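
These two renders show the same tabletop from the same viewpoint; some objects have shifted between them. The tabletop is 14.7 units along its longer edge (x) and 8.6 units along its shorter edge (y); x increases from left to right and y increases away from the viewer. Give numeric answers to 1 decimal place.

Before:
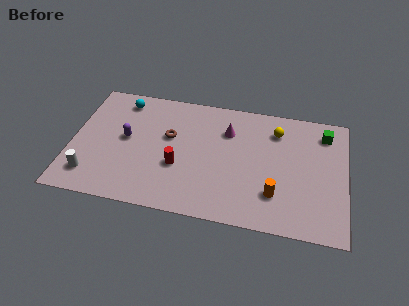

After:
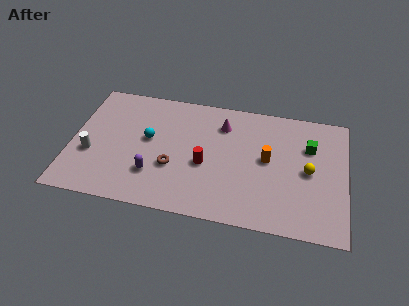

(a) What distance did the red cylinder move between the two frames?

1.5

The red cylinder was near (5.8, 3.2) before and (7.2, 3.6) after, so it travelled √(1.4² + 0.4²) ≈ 1.5 units.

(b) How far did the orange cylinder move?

2.4

The orange cylinder was near (11.0, 2.3) before and (10.5, 4.6) after, so it travelled √(0.5² + 2.3²) ≈ 2.4 units.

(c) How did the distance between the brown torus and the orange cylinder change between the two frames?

-1.3

Before: roughly 6.5 units apart; after: 5.2. That's 1.3 units closer together.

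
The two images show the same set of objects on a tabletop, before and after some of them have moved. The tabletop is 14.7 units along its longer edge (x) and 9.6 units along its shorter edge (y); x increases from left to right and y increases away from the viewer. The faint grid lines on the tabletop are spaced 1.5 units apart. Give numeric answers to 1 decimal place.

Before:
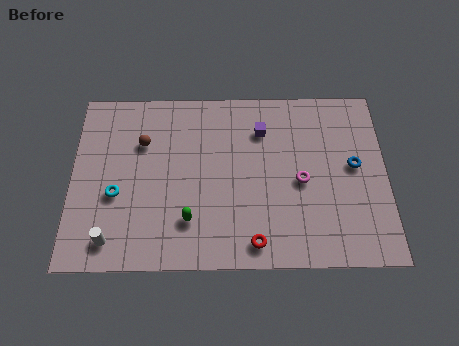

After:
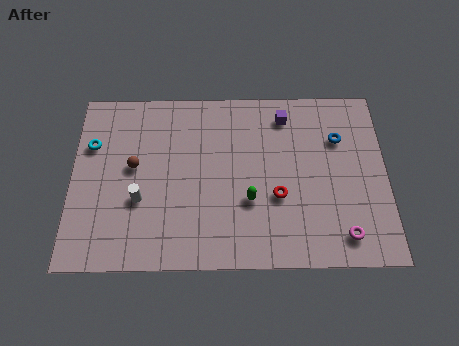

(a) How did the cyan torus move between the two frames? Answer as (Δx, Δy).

(-1.2, 2.7)

From the two frames, the cyan torus sits at roughly (2.1, 3.8) before and (0.9, 6.5) after.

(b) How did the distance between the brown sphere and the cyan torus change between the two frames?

-0.7

They were about 3.0 units apart before and 2.3 after — 0.7 units closer together.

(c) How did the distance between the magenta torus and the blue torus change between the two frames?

+2.6

Before: roughly 2.6 units apart; after: 5.2. That's 2.6 units further apart.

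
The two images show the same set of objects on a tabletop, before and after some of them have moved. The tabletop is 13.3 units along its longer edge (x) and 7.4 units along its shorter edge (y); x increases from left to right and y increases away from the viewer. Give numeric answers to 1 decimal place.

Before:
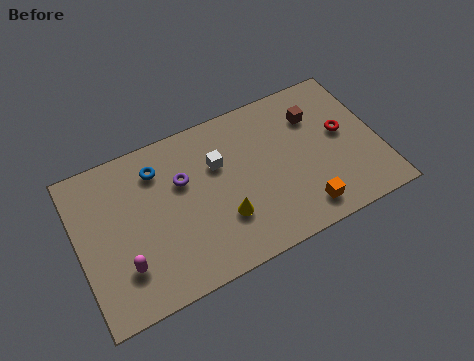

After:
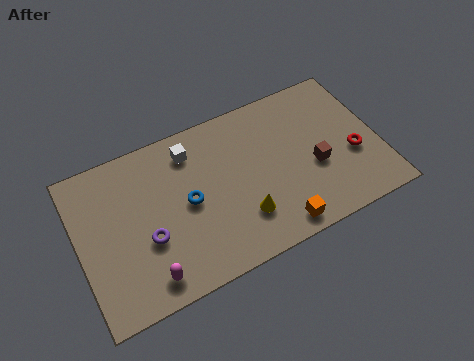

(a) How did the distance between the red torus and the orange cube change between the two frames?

+0.6

The distance was about 3.6 in the first image and 4.2 in the second, so they moved 0.6 units further apart.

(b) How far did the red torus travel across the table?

1.2

The red torus moved from about (11.8, 4.1) to (12.1, 2.9), a distance of √(0.3² + 1.2²) ≈ 1.2.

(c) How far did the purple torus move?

2.7

The purple torus was near (4.7, 4.8) before and (2.9, 2.8) after, so it travelled √(1.8² + 2.0²) ≈ 2.7 units.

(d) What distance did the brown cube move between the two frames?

2.4

From (10.7, 5.4) to (10.4, 3.0), the brown cube covered √(0.3² + 2.4²) ≈ 2.4 units.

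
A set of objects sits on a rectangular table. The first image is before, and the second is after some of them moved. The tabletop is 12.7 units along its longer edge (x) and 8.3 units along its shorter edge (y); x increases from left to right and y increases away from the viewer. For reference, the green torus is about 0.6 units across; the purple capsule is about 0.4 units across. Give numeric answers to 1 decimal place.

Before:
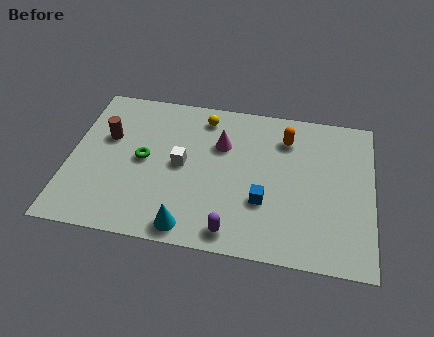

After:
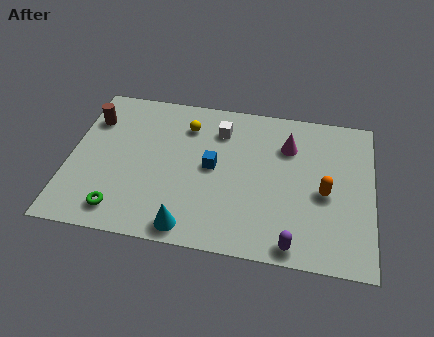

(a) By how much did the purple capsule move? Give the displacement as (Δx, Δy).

(2.5, -0.2)

The purple capsule started near (7.0, 1.0) and ended near (9.5, 0.8).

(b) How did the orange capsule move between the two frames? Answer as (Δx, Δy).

(1.7, -2.7)

The orange capsule was at about (9.0, 6.4) and moved to about (10.7, 3.7).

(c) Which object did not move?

the cyan cone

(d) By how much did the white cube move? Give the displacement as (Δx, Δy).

(1.5, 2.2)

From the two frames, the white cube sits at roughly (4.7, 4.2) before and (6.2, 6.4) after.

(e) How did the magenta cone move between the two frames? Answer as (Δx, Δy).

(2.8, 0.4)

The magenta cone was at about (6.3, 5.6) and moved to about (9.1, 6.0).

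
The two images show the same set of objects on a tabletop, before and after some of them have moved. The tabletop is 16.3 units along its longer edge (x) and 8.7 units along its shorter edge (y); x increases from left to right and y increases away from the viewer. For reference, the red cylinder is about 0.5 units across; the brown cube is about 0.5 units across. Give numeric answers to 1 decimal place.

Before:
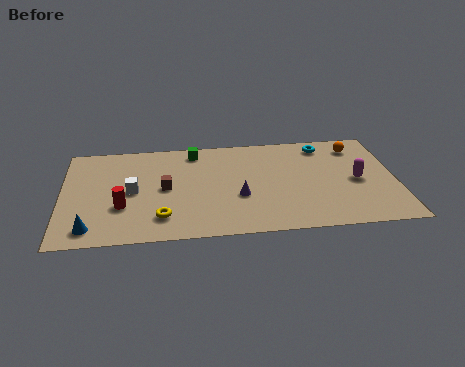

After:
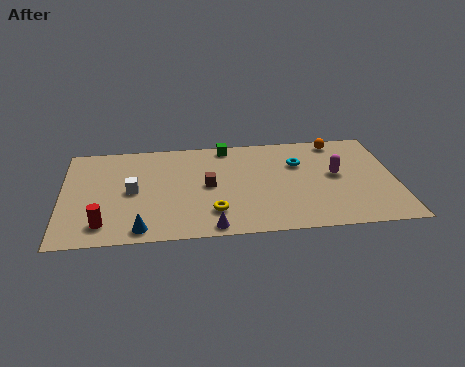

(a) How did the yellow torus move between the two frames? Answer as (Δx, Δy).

(2.5, 0.2)

From the two frames, the yellow torus sits at roughly (4.8, 1.9) before and (7.3, 2.1) after.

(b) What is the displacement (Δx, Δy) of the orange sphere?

(-0.9, 0.6)

From the two frames, the orange sphere sits at roughly (14.5, 7.1) before and (13.6, 7.7) after.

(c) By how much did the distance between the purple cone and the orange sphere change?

+2.4

They were about 7.0 units apart before and 9.4 after — 2.4 units further apart.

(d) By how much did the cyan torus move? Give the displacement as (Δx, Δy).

(-1.3, -1.5)

The cyan torus started near (12.9, 7.4) and ended near (11.6, 5.9).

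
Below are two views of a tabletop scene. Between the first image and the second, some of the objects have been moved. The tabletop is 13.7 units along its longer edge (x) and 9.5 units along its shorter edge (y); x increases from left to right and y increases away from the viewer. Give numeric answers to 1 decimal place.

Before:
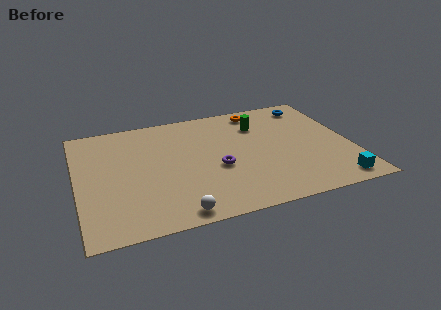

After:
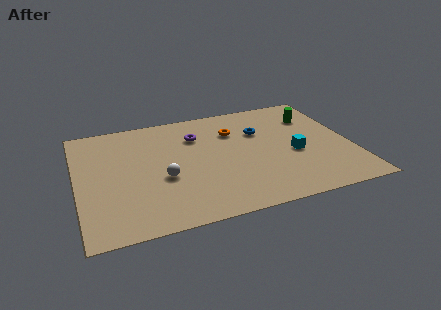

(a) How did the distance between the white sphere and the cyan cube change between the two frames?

-1.3

The distance was about 7.9 in the first image and 6.6 in the second, so they moved 1.3 units closer together.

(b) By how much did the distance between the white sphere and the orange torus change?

-4.0

They were about 8.8 units apart before and 4.8 after — 4.0 units closer together.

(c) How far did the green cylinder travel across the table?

2.8

The green cylinder moved from about (9.3, 7.0) to (12.1, 7.0), a distance of √(2.8² + 0.0²) ≈ 2.8.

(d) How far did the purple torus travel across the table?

3.1

The purple torus was near (6.9, 3.9) before and (6.1, 6.9) after, so it travelled √(0.8² + 3.0²) ≈ 3.1 units.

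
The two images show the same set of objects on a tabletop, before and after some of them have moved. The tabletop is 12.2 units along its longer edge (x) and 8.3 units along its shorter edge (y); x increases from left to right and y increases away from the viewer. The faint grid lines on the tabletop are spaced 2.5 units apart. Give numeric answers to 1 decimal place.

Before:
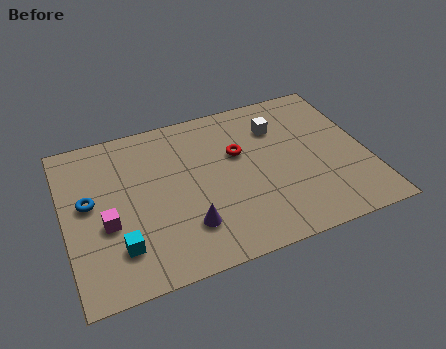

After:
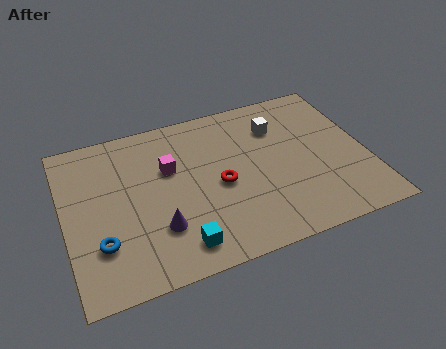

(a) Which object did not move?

the white cube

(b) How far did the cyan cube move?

2.4

The cyan cube moved from about (2.0, 2.0) to (4.3, 1.3), a distance of √(2.3² + 0.7²) ≈ 2.4.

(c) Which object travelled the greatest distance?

the magenta cube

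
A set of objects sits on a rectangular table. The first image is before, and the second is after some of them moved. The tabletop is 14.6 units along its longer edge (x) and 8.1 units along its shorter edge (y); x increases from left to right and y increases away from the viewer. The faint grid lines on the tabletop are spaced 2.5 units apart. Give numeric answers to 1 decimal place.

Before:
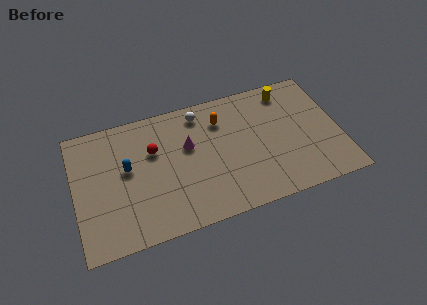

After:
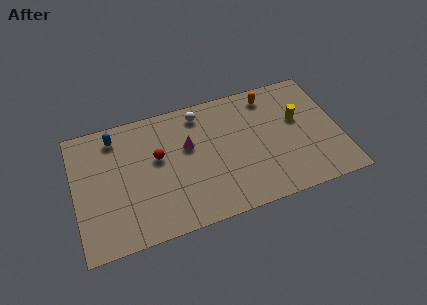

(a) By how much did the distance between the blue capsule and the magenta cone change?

+0.9

They were about 3.4 units apart before and 4.3 after — 0.9 units further apart.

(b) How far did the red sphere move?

0.5

The red sphere was near (4.4, 5.3) before and (4.6, 4.8) after, so it travelled √(0.2² + 0.5²) ≈ 0.5 units.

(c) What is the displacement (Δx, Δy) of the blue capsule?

(-0.5, 2.2)

The blue capsule was at about (2.9, 4.6) and moved to about (2.4, 6.8).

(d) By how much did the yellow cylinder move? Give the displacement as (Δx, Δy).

(0.4, -2.0)

The yellow cylinder started near (12.0, 6.9) and ended near (12.4, 4.9).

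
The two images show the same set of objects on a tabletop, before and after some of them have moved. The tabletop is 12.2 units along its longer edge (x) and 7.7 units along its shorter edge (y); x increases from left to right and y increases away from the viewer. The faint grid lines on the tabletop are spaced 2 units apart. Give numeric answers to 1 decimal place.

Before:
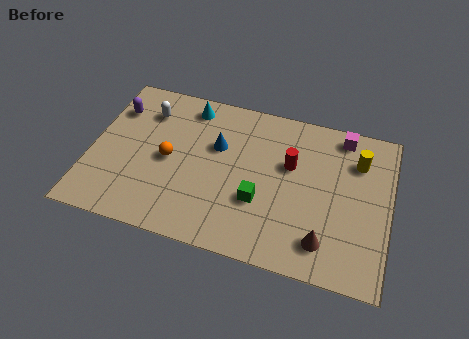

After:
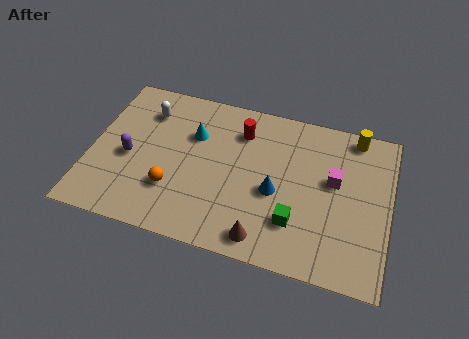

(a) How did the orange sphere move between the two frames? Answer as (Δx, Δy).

(0.3, -1.4)

The orange sphere started near (3.2, 3.7) and ended near (3.5, 2.3).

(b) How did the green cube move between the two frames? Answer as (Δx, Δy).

(1.5, -0.6)

The green cube started near (7.0, 2.7) and ended near (8.5, 2.1).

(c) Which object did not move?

the white capsule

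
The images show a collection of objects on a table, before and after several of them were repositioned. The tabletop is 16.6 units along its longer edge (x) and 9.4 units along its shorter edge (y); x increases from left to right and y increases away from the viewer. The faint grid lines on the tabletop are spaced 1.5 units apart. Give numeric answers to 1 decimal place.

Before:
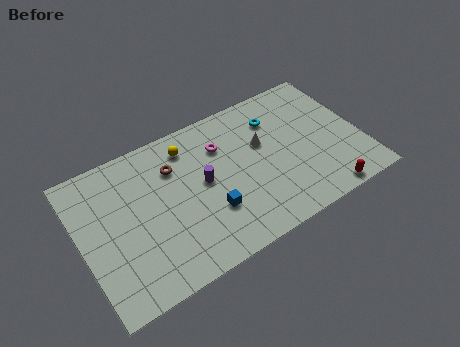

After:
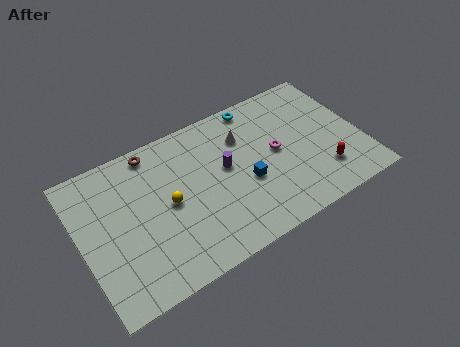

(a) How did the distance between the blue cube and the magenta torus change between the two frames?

-1.7

The distance was about 4.0 in the first image and 2.3 in the second, so they moved 1.7 units closer together.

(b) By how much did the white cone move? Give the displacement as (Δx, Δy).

(-1.0, 1.0)

The white cone started near (10.9, 5.8) and ended near (9.9, 6.8).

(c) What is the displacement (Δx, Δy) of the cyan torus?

(-0.9, 1.4)

The cyan torus started near (11.9, 7.1) and ended near (11.0, 8.5).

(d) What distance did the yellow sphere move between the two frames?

3.4

The yellow sphere was near (6.7, 7.7) before and (5.1, 4.7) after, so it travelled √(1.6² + 3.0²) ≈ 3.4 units.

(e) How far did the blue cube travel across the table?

2.4

The blue cube moved from about (7.3, 3.0) to (9.6, 3.8), a distance of √(2.3² + 0.8²) ≈ 2.4.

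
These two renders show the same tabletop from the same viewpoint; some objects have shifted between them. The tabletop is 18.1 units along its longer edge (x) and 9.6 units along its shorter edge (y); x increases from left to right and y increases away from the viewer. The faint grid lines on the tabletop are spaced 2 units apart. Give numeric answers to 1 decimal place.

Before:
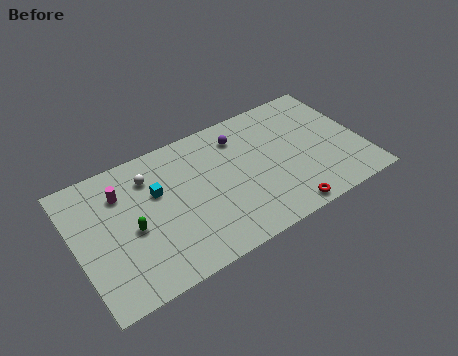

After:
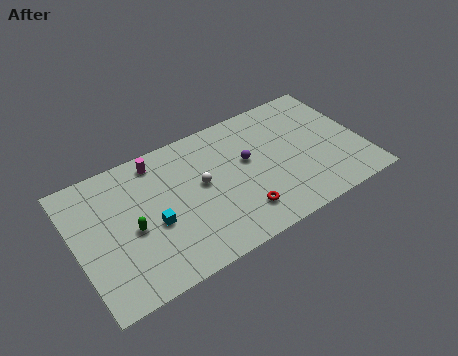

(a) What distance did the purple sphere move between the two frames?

2.0

The purple sphere moved from about (10.7, 7.6) to (10.9, 5.6), a distance of √(0.2² + 2.0²) ≈ 2.0.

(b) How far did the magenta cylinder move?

2.7

The magenta cylinder moved from about (3.1, 7.1) to (5.5, 8.3), a distance of √(2.4² + 1.2²) ≈ 2.7.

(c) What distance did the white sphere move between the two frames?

3.7

The white sphere moved from about (4.9, 7.4) to (7.9, 5.3), a distance of √(3.0² + 2.1²) ≈ 3.7.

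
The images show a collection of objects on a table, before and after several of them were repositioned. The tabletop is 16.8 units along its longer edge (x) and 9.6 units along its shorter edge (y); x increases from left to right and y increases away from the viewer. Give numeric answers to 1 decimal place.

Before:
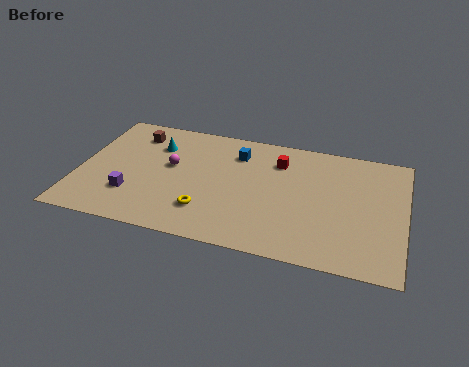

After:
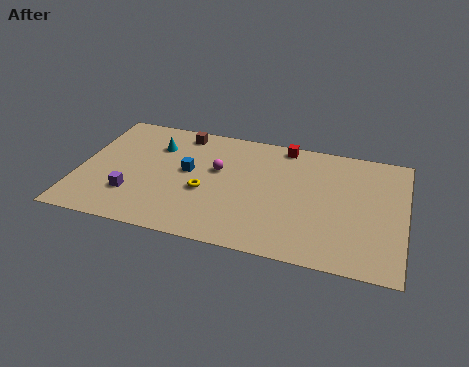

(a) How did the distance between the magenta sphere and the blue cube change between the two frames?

-2.2

The distance was about 3.8 in the first image and 1.6 in the second, so they moved 2.2 units closer together.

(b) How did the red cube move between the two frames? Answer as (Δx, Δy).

(0.2, 1.4)

From the two frames, the red cube sits at roughly (10.2, 7.3) before and (10.4, 8.7) after.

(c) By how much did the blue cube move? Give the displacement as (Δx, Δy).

(-2.4, -2.1)

The blue cube started near (8.0, 7.4) and ended near (5.6, 5.3).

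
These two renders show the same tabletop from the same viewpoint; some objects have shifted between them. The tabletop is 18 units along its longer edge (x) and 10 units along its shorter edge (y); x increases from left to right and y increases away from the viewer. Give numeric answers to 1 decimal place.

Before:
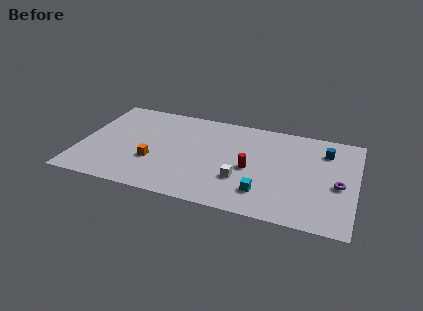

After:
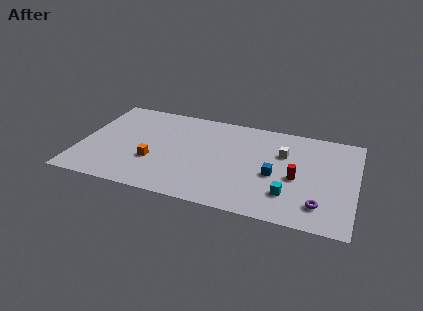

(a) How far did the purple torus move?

2.5

From (16.9, 4.4) to (15.8, 2.1), the purple torus covered √(1.1² + 2.3²) ≈ 2.5 units.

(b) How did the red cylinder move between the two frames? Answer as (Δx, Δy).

(3.0, -0.1)

From the two frames, the red cylinder sits at roughly (11.2, 4.5) before and (14.2, 4.4) after.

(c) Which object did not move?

the orange cube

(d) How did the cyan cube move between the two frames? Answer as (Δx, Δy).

(1.6, 0.3)

The cyan cube was at about (12.2, 2.3) and moved to about (13.8, 2.6).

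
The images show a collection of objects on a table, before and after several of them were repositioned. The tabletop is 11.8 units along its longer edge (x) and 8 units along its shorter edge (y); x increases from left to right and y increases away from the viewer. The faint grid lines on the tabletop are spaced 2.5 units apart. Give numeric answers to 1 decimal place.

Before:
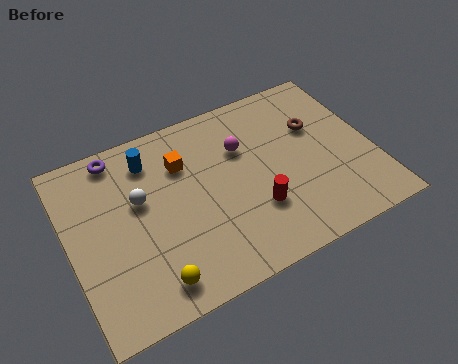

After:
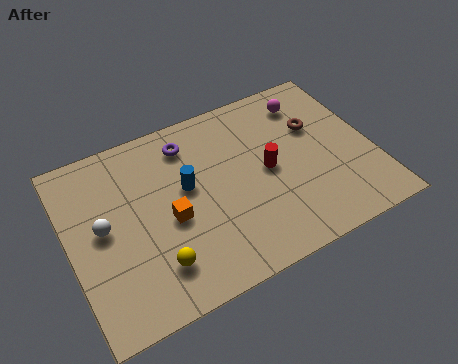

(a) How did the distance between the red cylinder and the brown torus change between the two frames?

-1.5

Before: roughly 3.9 units apart; after: 2.4. That's 1.5 units closer together.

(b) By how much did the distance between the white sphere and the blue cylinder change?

+1.6

Before: roughly 1.7 units apart; after: 3.3. That's 1.6 units further apart.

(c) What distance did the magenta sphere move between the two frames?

3.0

From (6.9, 5.4) to (9.7, 6.5), the magenta sphere covered √(2.8² + 1.1²) ≈ 3.0 units.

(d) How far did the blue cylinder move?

2.2

The blue cylinder was near (3.4, 6.4) before and (4.6, 4.6) after, so it travelled √(1.2² + 1.8²) ≈ 2.2 units.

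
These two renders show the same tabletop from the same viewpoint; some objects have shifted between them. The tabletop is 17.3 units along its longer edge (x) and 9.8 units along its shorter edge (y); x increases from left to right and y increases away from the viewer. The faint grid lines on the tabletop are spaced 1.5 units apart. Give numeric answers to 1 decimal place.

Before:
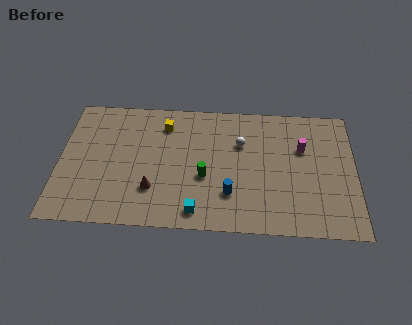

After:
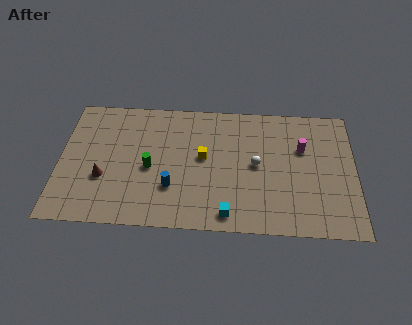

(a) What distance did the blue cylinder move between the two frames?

3.4

From (10.0, 2.7) to (6.6, 3.0), the blue cylinder covered √(3.4² + 0.3²) ≈ 3.4 units.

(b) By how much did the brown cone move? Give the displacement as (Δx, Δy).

(-2.9, 0.7)

The brown cone was at about (5.5, 2.8) and moved to about (2.6, 3.5).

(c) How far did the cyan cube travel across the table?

1.8

The cyan cube moved from about (8.1, 1.3) to (9.9, 1.2), a distance of √(1.8² + 0.1²) ≈ 1.8.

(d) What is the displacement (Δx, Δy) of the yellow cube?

(2.3, -2.4)

The yellow cube was at about (6.1, 7.8) and moved to about (8.4, 5.4).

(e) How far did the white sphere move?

1.8

From (10.6, 6.6) to (11.5, 5.0), the white sphere covered √(0.9² + 1.6²) ≈ 1.8 units.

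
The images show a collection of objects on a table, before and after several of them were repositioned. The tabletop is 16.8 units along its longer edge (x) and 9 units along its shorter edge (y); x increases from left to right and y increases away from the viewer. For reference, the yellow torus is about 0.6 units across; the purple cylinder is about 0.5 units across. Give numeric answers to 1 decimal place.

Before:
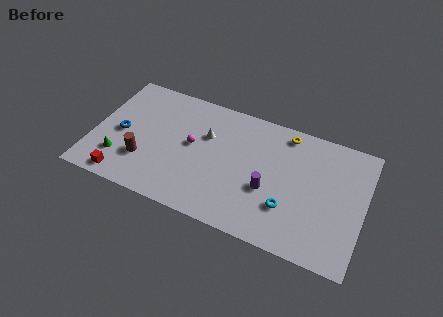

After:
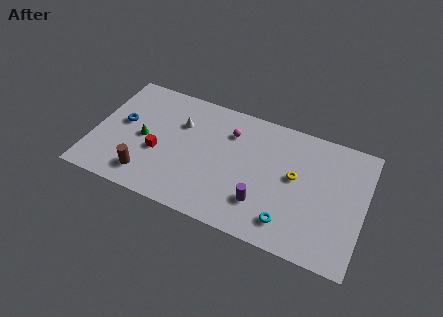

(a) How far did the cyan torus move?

1.0

The cyan torus was near (12.3, 2.7) before and (12.4, 1.7) after, so it travelled √(0.1² + 1.0²) ≈ 1.0 units.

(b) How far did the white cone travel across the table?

1.7

The white cone moved from about (6.9, 5.9) to (5.2, 6.2), a distance of √(1.7² + 0.3²) ≈ 1.7.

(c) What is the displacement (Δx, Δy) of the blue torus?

(0.0, 0.8)

The blue torus was at about (1.7, 4.2) and moved to about (1.7, 5.0).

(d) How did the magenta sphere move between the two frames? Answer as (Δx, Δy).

(2.2, 1.8)

The magenta sphere was at about (6.1, 4.9) and moved to about (8.3, 6.7).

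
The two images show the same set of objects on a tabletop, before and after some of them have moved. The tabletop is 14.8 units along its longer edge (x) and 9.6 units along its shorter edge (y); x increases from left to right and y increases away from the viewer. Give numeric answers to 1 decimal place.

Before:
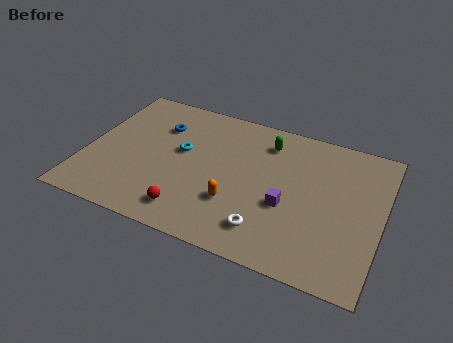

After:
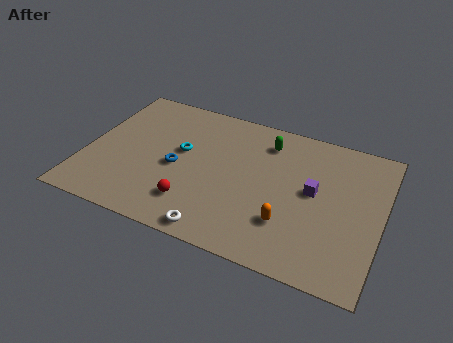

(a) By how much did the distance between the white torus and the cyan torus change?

-0.7

Before: roughly 5.9 units apart; after: 5.2. That's 0.7 units closer together.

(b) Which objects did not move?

the green capsule and the cyan torus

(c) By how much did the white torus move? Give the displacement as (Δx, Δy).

(-2.3, -1.0)

From the two frames, the white torus sits at roughly (9.4, 1.9) before and (7.1, 0.9) after.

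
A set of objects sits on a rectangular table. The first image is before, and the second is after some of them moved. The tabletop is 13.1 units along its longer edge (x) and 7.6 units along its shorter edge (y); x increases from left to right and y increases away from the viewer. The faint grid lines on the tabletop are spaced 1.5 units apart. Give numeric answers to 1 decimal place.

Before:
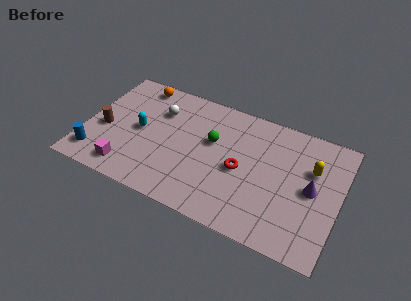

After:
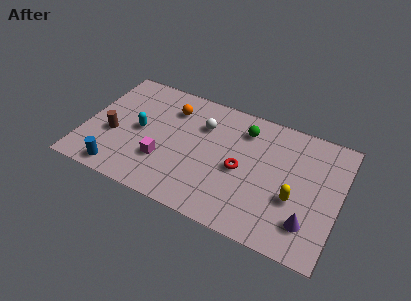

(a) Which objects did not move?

the red torus and the cyan capsule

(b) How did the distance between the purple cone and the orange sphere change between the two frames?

-1.3

Before: roughly 9.8 units apart; after: 8.5. That's 1.3 units closer together.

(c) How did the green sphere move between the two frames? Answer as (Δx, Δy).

(1.5, 1.4)

The green sphere started near (6.5, 4.6) and ended near (8.0, 6.0).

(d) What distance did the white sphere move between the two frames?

2.3

The white sphere moved from about (3.6, 5.4) to (5.9, 5.4), a distance of √(2.3² + 0.0²) ≈ 2.3.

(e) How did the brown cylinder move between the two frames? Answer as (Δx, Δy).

(0.5, -0.2)

From the two frames, the brown cylinder sits at roughly (1.0, 3.2) before and (1.5, 3.0) after.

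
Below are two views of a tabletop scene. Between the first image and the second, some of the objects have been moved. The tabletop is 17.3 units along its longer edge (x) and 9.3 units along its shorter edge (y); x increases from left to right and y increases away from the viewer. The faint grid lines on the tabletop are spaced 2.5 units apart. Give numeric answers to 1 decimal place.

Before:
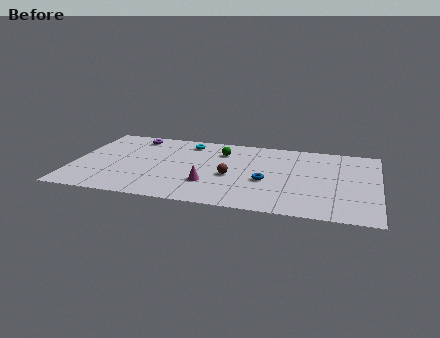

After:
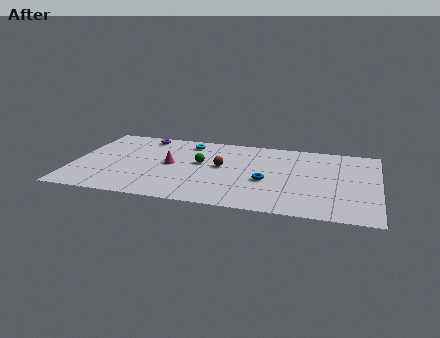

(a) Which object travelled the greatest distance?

the magenta cone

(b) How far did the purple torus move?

0.5

From (3.2, 8.0) to (3.7, 8.2), the purple torus covered √(0.5² + 0.2²) ≈ 0.5 units.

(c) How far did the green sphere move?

2.0

From (8.3, 7.0) to (7.2, 5.3), the green sphere covered √(1.1² + 1.7²) ≈ 2.0 units.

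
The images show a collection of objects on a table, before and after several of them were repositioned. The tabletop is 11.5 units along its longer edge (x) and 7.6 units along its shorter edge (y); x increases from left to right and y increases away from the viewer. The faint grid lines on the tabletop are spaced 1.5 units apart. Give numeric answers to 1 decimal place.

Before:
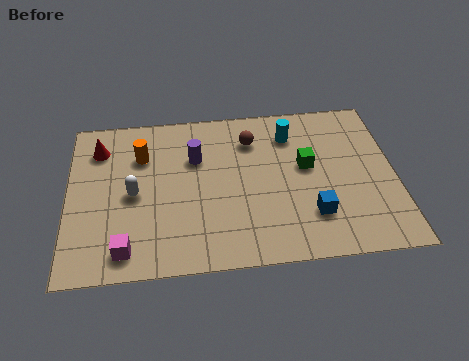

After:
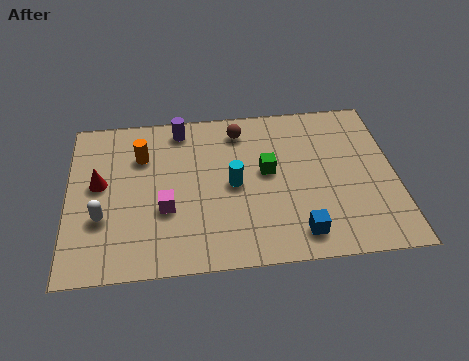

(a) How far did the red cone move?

1.7

The red cone was near (1.1, 5.9) before and (1.1, 4.2) after, so it travelled √(0.0² + 1.7²) ≈ 1.7 units.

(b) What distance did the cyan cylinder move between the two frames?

3.0

From (7.9, 5.9) to (5.8, 3.7), the cyan cylinder covered √(2.1² + 2.2²) ≈ 3.0 units.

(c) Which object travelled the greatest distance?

the cyan cylinder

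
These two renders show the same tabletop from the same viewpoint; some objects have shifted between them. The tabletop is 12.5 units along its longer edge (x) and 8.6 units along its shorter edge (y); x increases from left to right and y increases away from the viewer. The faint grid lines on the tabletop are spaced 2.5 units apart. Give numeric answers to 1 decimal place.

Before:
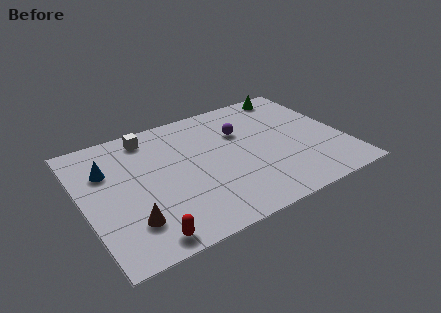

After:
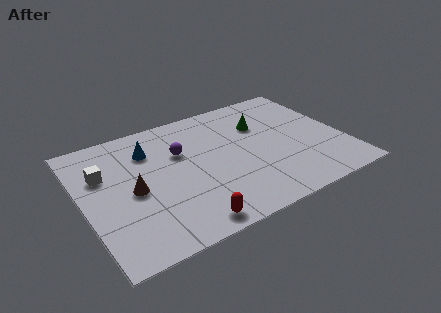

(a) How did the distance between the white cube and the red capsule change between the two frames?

-0.8

They were about 6.6 units apart before and 5.8 after — 0.8 units closer together.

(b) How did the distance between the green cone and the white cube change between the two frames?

+0.5

They were about 7.2 units apart before and 7.7 after — 0.5 units further apart.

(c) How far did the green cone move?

2.6

From (10.7, 7.7) to (8.8, 5.9), the green cone covered √(1.9² + 1.8²) ≈ 2.6 units.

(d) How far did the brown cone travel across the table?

1.9

The brown cone moved from about (1.9, 2.1) to (2.3, 4.0), a distance of √(0.4² + 1.9²) ≈ 1.9.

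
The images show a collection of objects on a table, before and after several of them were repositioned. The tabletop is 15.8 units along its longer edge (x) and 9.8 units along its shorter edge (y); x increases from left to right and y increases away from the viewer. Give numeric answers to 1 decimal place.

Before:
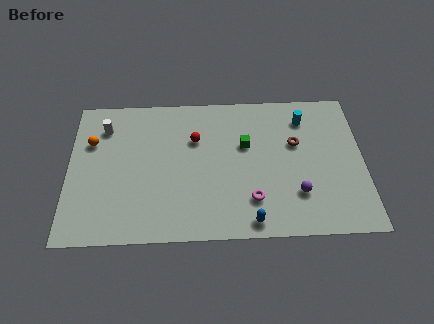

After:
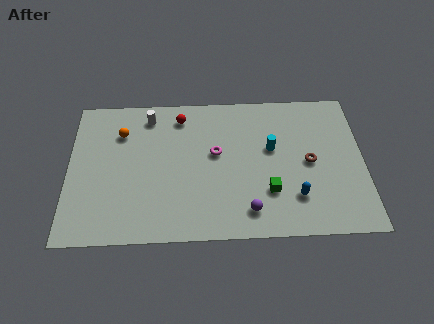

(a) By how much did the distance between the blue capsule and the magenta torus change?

+3.8

Before: roughly 1.4 units apart; after: 5.2. That's 3.8 units further apart.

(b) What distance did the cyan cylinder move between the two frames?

2.7

From (12.7, 7.8) to (10.9, 5.8), the cyan cylinder covered √(1.8² + 2.0²) ≈ 2.7 units.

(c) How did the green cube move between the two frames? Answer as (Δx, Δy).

(1.2, -3.2)

The green cube started near (9.5, 6.1) and ended near (10.7, 2.9).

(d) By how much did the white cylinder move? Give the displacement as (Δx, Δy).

(2.4, 0.7)

From the two frames, the white cylinder sits at roughly (1.9, 7.6) before and (4.3, 8.3) after.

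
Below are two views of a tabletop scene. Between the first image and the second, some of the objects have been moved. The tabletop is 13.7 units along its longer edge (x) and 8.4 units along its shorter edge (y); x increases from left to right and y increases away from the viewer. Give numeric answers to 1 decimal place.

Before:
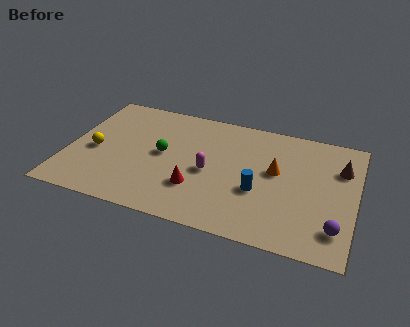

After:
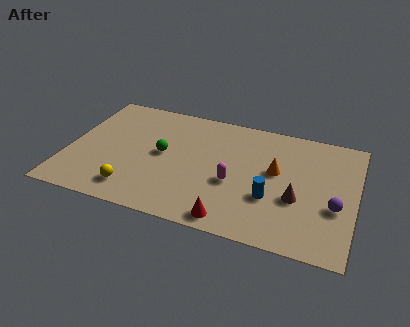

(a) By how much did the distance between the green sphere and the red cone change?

+2.4

They were about 2.6 units apart before and 5.0 after — 2.4 units further apart.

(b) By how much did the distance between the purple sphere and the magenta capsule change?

-1.6

They were about 6.4 units apart before and 4.8 after — 1.6 units closer together.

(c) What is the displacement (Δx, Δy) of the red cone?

(1.8, -1.6)

From the two frames, the red cone sits at roughly (6.3, 2.5) before and (8.1, 0.9) after.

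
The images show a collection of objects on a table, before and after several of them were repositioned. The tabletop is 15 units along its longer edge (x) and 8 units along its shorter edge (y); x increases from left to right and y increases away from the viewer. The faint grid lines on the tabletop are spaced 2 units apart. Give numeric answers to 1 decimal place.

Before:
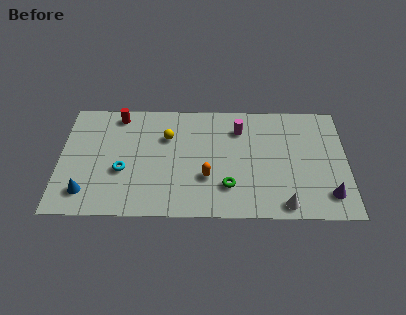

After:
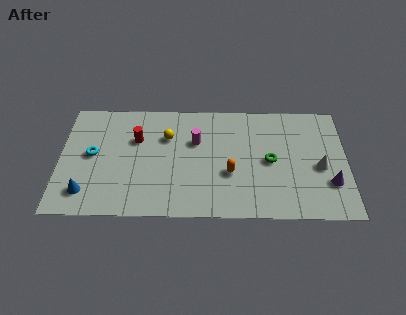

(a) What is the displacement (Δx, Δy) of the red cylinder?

(1.0, -1.7)

From the two frames, the red cylinder sits at roughly (3.0, 7.0) before and (4.0, 5.3) after.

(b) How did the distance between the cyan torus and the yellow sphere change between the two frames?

+0.8

The distance was about 3.3 in the first image and 4.1 in the second, so they moved 0.8 units further apart.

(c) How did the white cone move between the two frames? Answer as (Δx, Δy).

(1.9, 2.6)

From the two frames, the white cone sits at roughly (11.7, 0.9) before and (13.6, 3.5) after.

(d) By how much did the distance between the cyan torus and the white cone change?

+3.2

They were about 8.7 units apart before and 11.9 after — 3.2 units further apart.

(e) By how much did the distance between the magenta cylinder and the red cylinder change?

-3.4

Before: roughly 6.5 units apart; after: 3.1. That's 3.4 units closer together.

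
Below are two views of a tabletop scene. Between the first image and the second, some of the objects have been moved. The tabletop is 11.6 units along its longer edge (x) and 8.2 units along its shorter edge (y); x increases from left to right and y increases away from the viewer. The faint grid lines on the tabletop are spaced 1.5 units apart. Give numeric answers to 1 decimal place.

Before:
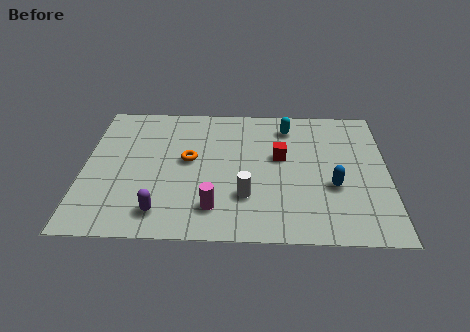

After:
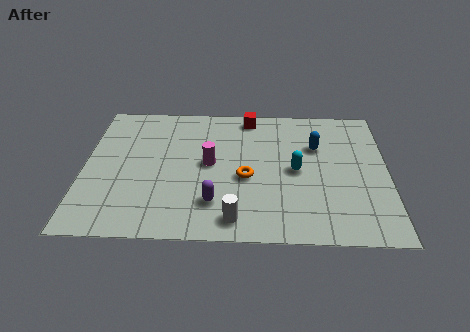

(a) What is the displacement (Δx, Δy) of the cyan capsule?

(0.3, -2.7)

The cyan capsule started near (7.8, 6.7) and ended near (8.1, 4.0).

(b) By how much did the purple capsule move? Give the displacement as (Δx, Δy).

(2.0, 0.6)

From the two frames, the purple capsule sits at roughly (3.0, 1.4) before and (5.0, 2.0) after.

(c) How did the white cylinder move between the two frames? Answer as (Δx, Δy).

(-0.4, -1.3)

The white cylinder started near (6.2, 2.4) and ended near (5.8, 1.1).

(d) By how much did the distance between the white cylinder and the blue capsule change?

+2.0

Before: roughly 3.4 units apart; after: 5.4. That's 2.0 units further apart.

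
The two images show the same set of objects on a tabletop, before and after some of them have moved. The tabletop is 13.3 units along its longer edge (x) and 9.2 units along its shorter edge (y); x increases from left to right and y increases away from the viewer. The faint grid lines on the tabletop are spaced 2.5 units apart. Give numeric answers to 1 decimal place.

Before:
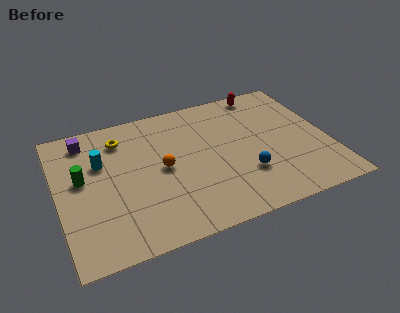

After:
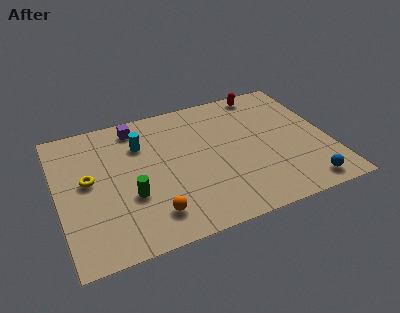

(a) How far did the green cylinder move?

2.9

The green cylinder moved from about (1.2, 5.2) to (3.4, 3.3), a distance of √(2.2² + 1.9²) ≈ 2.9.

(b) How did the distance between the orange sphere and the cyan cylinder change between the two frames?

+1.6

They were about 3.2 units apart before and 4.8 after — 1.6 units further apart.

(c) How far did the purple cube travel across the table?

2.5

The purple cube was near (1.6, 7.8) before and (4.1, 7.9) after, so it travelled √(2.5² + 0.1²) ≈ 2.5 units.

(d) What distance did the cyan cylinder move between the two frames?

2.1

The cyan cylinder moved from about (2.2, 6.0) to (4.2, 6.6), a distance of √(2.0² + 0.6²) ≈ 2.1.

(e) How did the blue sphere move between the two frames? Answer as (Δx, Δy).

(2.7, -1.7)

From the two frames, the blue sphere sits at roughly (9.0, 2.8) before and (11.7, 1.1) after.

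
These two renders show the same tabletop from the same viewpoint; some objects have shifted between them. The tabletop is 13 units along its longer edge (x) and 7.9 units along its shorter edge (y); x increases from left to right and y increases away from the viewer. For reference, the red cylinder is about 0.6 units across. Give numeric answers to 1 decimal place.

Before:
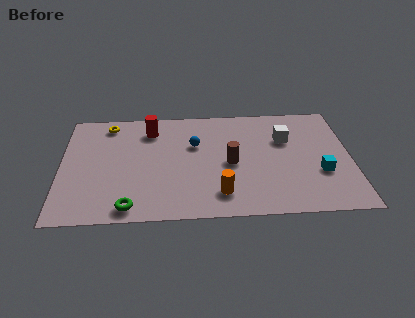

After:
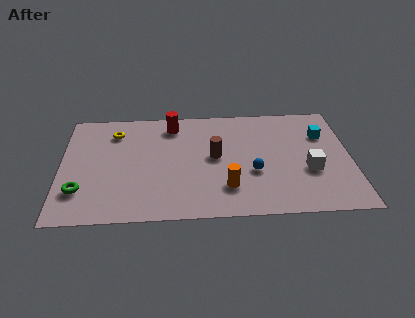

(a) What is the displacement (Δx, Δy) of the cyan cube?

(0.2, 2.7)

From the two frames, the cyan cube sits at roughly (11.6, 2.8) before and (11.8, 5.5) after.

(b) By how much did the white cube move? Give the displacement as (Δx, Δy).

(1.0, -2.3)

From the two frames, the white cube sits at roughly (10.1, 5.3) before and (11.1, 3.0) after.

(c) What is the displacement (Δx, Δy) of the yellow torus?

(0.3, -0.6)

The yellow torus was at about (2.1, 6.8) and moved to about (2.4, 6.2).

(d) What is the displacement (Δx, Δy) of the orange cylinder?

(0.3, 0.4)

From the two frames, the orange cylinder sits at roughly (7.1, 1.6) before and (7.4, 2.0) after.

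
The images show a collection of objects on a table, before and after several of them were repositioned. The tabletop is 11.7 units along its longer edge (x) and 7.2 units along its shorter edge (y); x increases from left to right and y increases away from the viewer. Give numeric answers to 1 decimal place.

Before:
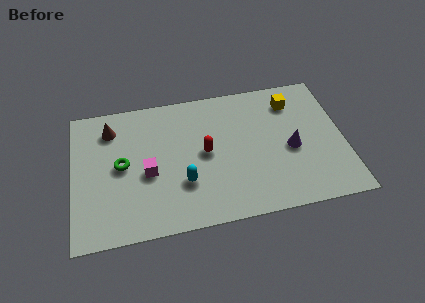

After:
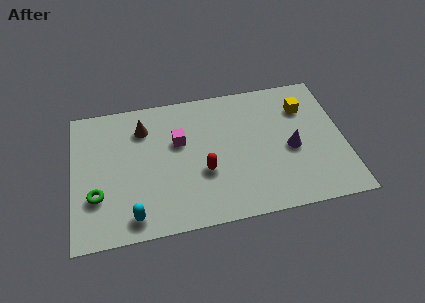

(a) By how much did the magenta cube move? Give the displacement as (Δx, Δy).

(1.4, 1.4)

The magenta cube was at about (3.2, 3.1) and moved to about (4.6, 4.5).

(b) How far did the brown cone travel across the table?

1.4

The brown cone moved from about (1.7, 5.7) to (3.1, 5.5), a distance of √(1.4² + 0.2²) ≈ 1.4.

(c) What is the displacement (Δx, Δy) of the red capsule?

(-0.1, -1.0)

The red capsule started near (5.7, 3.7) and ended near (5.6, 2.7).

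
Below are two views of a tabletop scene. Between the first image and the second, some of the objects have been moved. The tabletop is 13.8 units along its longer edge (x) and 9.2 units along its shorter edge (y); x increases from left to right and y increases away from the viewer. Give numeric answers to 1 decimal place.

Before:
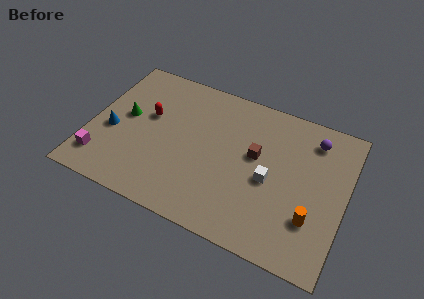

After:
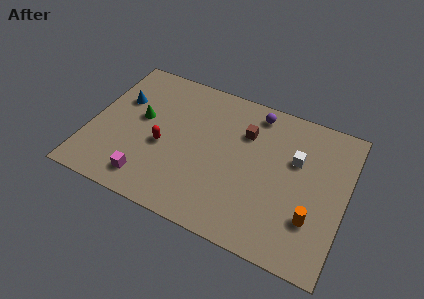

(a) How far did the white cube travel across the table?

2.2

From (9.8, 4.1) to (11.0, 5.9), the white cube covered √(1.2² + 1.8²) ≈ 2.2 units.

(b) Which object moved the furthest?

the purple sphere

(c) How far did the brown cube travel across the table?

1.4

From (8.9, 5.3) to (8.2, 6.5), the brown cube covered √(0.7² + 1.2²) ≈ 1.4 units.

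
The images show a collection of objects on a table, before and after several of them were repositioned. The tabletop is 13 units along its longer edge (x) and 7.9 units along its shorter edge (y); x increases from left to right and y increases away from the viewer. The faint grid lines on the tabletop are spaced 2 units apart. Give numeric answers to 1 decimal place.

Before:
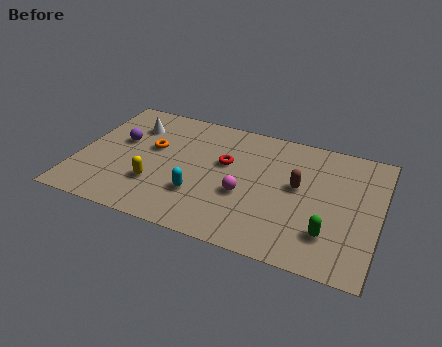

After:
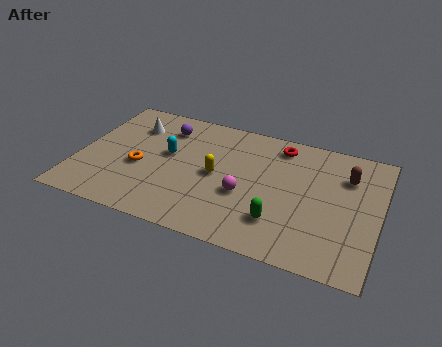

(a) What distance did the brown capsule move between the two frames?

2.4

From (9.5, 4.4) to (11.5, 5.7), the brown capsule covered √(2.0² + 1.3²) ≈ 2.4 units.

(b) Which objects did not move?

the magenta sphere and the white cone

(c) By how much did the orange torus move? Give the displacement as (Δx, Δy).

(-0.4, -1.4)

The orange torus started near (3.1, 4.7) and ended near (2.7, 3.3).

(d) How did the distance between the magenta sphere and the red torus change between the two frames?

+1.8

Before: roughly 2.0 units apart; after: 3.8. That's 1.8 units further apart.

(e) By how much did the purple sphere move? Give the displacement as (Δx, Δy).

(1.8, 1.5)

The purple sphere was at about (1.7, 4.7) and moved to about (3.5, 6.2).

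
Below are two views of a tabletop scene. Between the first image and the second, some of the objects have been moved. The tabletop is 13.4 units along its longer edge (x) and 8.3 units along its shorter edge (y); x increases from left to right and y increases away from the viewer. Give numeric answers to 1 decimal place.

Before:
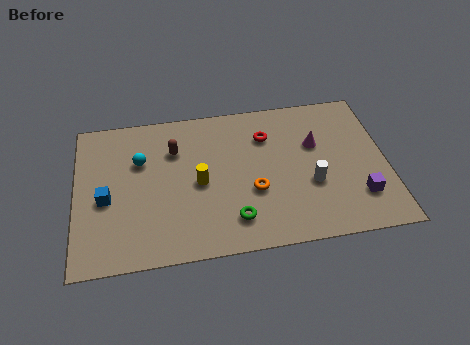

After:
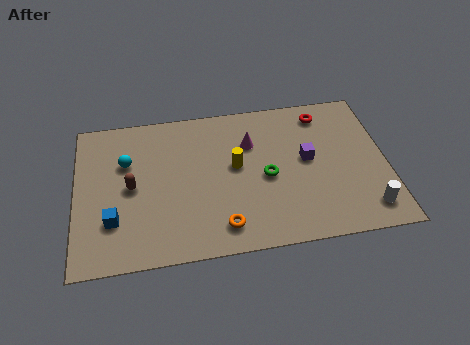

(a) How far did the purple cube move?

3.2

From (12.1, 2.1) to (10.0, 4.5), the purple cube covered √(2.1² + 2.4²) ≈ 3.2 units.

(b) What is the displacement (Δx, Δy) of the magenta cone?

(-2.8, 0.5)

The magenta cone was at about (10.4, 5.3) and moved to about (7.6, 5.8).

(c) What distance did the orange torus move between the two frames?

2.2

The orange torus was near (7.6, 3.1) before and (6.2, 1.4) after, so it travelled √(1.4² + 1.7²) ≈ 2.2 units.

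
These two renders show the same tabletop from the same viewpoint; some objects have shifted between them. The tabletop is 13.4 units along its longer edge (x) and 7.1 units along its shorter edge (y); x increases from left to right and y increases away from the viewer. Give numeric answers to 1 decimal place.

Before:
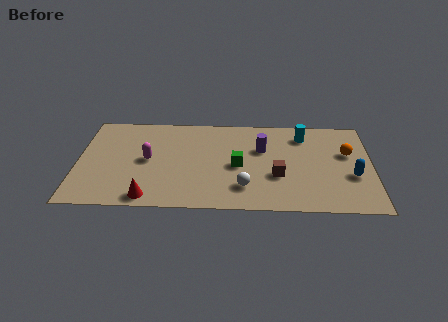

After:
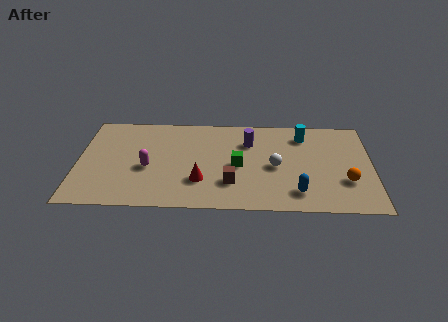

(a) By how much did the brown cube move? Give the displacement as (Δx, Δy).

(-2.1, -0.6)

From the two frames, the brown cube sits at roughly (9.1, 2.6) before and (7.0, 2.0) after.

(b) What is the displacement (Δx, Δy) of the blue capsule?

(-2.5, -1.3)

The blue capsule started near (12.5, 2.7) and ended near (10.0, 1.4).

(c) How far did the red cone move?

2.6

The red cone moved from about (3.3, 0.8) to (5.6, 2.1), a distance of √(2.3² + 1.3²) ≈ 2.6.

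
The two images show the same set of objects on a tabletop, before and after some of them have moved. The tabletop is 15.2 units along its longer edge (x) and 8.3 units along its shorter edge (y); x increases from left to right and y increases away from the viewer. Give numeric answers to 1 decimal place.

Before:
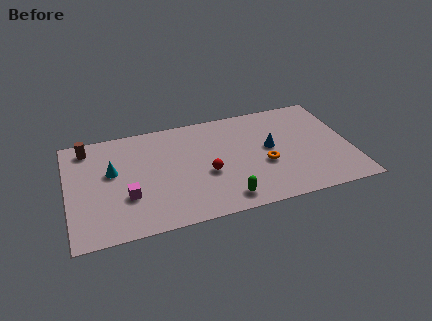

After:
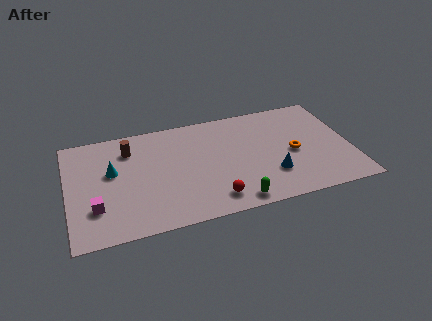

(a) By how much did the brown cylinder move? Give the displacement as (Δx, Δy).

(2.2, -0.7)

The brown cylinder was at about (1.2, 7.1) and moved to about (3.4, 6.4).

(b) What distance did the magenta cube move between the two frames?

1.7

From (3.1, 2.8) to (1.4, 2.4), the magenta cube covered √(1.7² + 0.4²) ≈ 1.7 units.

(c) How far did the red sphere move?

2.0

From (7.4, 3.4) to (7.6, 1.4), the red sphere covered √(0.2² + 2.0²) ≈ 2.0 units.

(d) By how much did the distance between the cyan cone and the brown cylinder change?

-0.7

They were about 2.5 units apart before and 1.8 after — 0.7 units closer together.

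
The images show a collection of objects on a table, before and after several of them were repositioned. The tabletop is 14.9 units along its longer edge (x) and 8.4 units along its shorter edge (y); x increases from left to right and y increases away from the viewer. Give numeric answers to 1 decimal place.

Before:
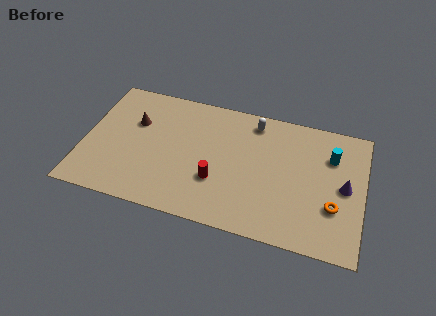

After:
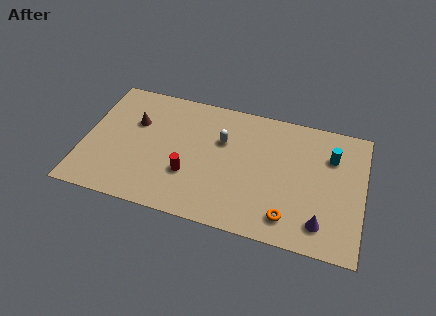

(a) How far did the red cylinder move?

1.5

The red cylinder was near (7.2, 2.8) before and (5.7, 2.8) after, so it travelled √(1.5² + 0.0²) ≈ 1.5 units.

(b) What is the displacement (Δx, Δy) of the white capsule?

(-1.6, -1.7)

From the two frames, the white capsule sits at roughly (8.9, 7.2) before and (7.3, 5.5) after.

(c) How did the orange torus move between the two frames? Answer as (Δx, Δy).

(-2.3, -1.3)

From the two frames, the orange torus sits at roughly (13.4, 2.8) before and (11.1, 1.5) after.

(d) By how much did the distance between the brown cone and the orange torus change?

-1.7

Before: roughly 11.1 units apart; after: 9.4. That's 1.7 units closer together.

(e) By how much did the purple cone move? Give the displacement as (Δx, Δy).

(-1.1, -2.6)

The purple cone started near (13.9, 4.2) and ended near (12.8, 1.6).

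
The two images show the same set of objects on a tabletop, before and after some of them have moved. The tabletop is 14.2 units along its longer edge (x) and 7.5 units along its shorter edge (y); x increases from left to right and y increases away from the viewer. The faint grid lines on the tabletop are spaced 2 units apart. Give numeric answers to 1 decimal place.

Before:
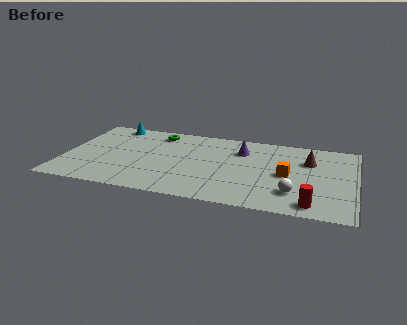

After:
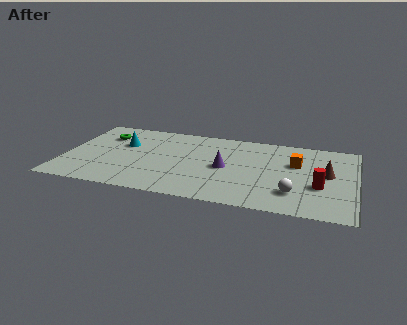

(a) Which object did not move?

the white sphere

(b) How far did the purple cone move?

2.0

The purple cone moved from about (8.6, 5.5) to (7.9, 3.6), a distance of √(0.7² + 1.9²) ≈ 2.0.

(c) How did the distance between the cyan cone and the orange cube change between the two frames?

-0.8

They were about 9.3 units apart before and 8.5 after — 0.8 units closer together.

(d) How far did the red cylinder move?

1.8

From (12.2, 1.0) to (12.5, 2.8), the red cylinder covered √(0.3² + 1.8²) ≈ 1.8 units.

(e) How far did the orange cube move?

1.3

The orange cube moved from about (10.9, 3.6) to (11.3, 4.8), a distance of √(0.4² + 1.2²) ≈ 1.3.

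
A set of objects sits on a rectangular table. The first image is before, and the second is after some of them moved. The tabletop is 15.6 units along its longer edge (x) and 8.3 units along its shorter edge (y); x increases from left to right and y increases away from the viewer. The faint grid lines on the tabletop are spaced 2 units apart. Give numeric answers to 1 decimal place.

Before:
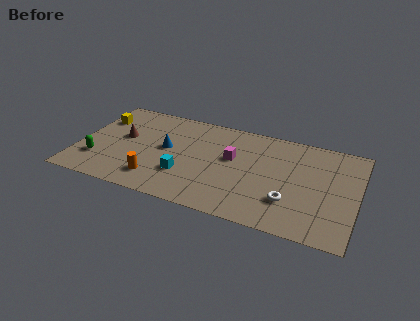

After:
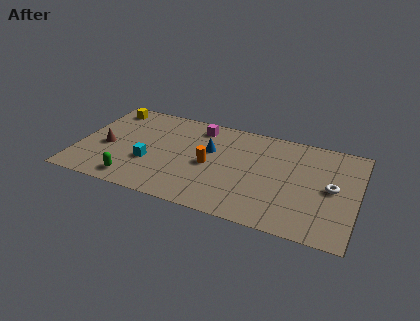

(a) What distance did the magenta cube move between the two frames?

3.0

The magenta cube was near (8.6, 4.9) before and (6.5, 7.0) after, so it travelled √(2.1² + 2.1²) ≈ 3.0 units.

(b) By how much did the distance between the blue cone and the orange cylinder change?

-1.5

They were about 2.8 units apart before and 1.3 after — 1.5 units closer together.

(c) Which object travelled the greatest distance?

the orange cylinder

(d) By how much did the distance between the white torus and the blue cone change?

-0.4

Before: roughly 7.4 units apart; after: 7.0. That's 0.4 units closer together.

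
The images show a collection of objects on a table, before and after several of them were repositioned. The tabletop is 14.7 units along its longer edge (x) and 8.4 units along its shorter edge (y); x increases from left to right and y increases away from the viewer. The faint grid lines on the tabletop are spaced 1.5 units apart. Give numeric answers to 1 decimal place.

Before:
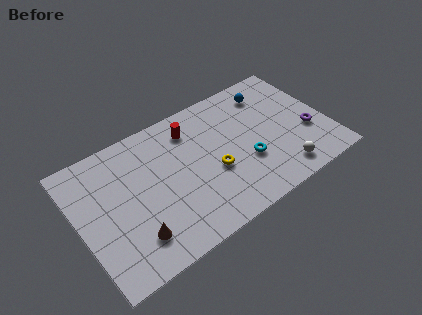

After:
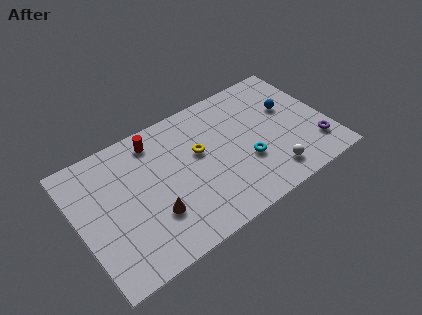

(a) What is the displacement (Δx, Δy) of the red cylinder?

(-2.1, 0.4)

The red cylinder started near (7.0, 6.7) and ended near (4.9, 7.1).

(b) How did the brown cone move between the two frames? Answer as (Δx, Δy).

(1.3, 0.7)

The brown cone started near (2.8, 1.9) and ended near (4.1, 2.6).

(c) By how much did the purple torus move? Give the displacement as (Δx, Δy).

(0.2, -1.1)

The purple torus was at about (13.5, 3.1) and moved to about (13.7, 2.0).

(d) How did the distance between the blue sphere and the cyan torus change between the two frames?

-0.6

Before: roughly 4.3 units apart; after: 3.7. That's 0.6 units closer together.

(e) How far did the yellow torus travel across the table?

1.7

The yellow torus was near (7.8, 3.4) before and (7.2, 5.0) after, so it travelled √(0.6² + 1.6²) ≈ 1.7 units.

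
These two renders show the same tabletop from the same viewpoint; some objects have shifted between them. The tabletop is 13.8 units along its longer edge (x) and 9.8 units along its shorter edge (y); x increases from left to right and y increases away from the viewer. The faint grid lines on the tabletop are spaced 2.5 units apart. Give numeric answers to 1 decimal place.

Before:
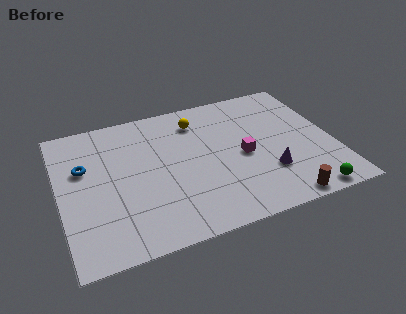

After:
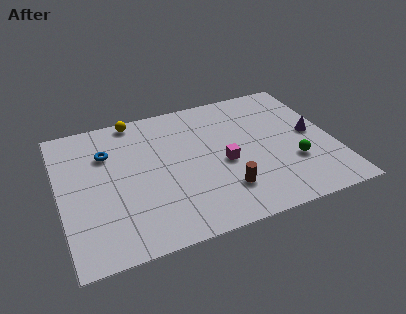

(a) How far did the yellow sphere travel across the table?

3.3

From (7.2, 7.8) to (4.1, 9.0), the yellow sphere covered √(3.1² + 1.2²) ≈ 3.3 units.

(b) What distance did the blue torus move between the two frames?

1.4

The blue torus moved from about (1.3, 6.2) to (2.5, 6.9), a distance of √(1.2² + 0.7²) ≈ 1.4.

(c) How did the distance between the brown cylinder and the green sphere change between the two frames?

+2.4

They were about 1.3 units apart before and 3.7 after — 2.4 units further apart.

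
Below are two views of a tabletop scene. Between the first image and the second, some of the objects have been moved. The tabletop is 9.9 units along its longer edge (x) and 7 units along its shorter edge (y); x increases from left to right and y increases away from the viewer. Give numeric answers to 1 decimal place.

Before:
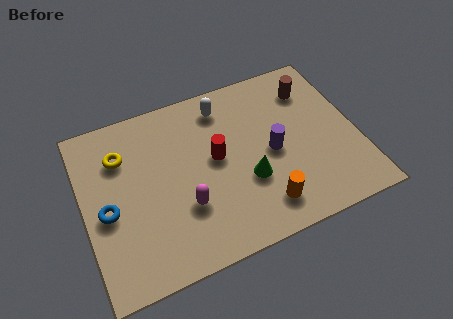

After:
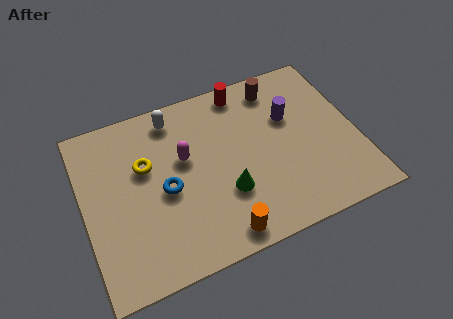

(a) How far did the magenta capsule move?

1.9

From (3.5, 2.3) to (3.7, 4.2), the magenta capsule covered √(0.2² + 1.9²) ≈ 1.9 units.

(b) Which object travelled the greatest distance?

the red cylinder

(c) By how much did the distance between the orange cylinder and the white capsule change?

+0.7

The distance was about 4.6 in the first image and 5.3 in the second, so they moved 0.7 units further apart.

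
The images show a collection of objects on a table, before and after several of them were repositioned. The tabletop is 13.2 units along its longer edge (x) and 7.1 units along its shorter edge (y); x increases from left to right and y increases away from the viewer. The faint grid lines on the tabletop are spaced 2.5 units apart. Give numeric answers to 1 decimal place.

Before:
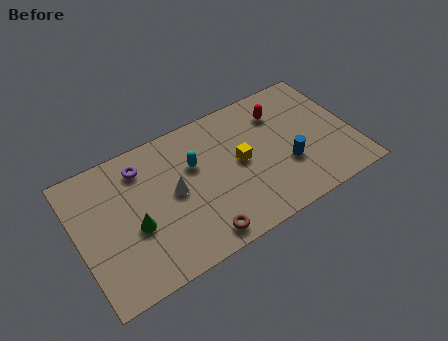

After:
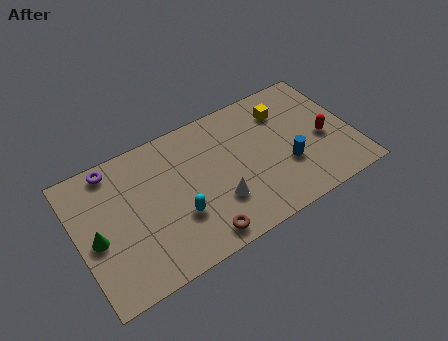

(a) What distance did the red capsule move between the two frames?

2.9

From (10.0, 5.4) to (11.8, 3.1), the red capsule covered √(1.8² + 2.3²) ≈ 2.9 units.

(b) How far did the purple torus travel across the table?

1.4

The purple torus moved from about (3.3, 5.7) to (2.0, 6.3), a distance of √(1.3² + 0.6²) ≈ 1.4.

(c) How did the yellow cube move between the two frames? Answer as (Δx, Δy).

(2.4, 1.7)

From the two frames, the yellow cube sits at roughly (7.8, 3.7) before and (10.2, 5.4) after.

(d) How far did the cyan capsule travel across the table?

2.5

The cyan capsule was near (5.7, 4.6) before and (4.6, 2.4) after, so it travelled √(1.1² + 2.2²) ≈ 2.5 units.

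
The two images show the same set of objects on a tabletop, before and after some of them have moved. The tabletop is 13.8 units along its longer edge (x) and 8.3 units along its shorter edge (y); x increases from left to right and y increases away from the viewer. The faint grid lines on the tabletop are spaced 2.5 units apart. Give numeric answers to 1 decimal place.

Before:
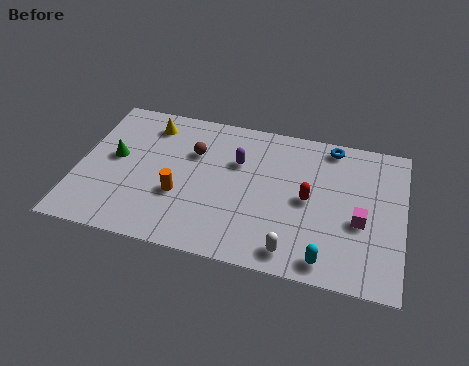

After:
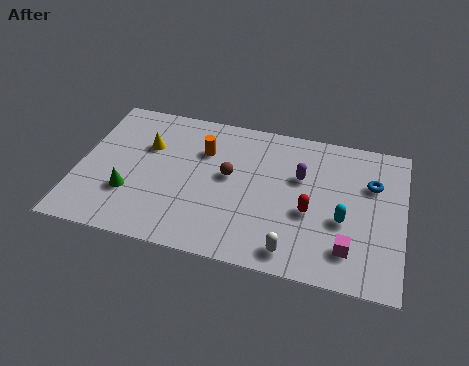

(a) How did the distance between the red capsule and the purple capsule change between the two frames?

-1.4

The distance was about 3.4 in the first image and 2.0 in the second, so they moved 1.4 units closer together.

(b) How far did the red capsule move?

0.7

The red capsule moved from about (9.8, 4.1) to (9.9, 3.4), a distance of √(0.1² + 0.7²) ≈ 0.7.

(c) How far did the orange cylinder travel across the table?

2.9

From (4.4, 3.0) to (5.2, 5.8), the orange cylinder covered √(0.8² + 2.8²) ≈ 2.9 units.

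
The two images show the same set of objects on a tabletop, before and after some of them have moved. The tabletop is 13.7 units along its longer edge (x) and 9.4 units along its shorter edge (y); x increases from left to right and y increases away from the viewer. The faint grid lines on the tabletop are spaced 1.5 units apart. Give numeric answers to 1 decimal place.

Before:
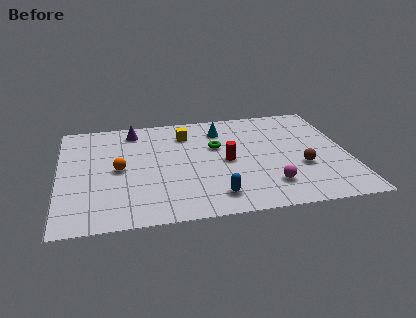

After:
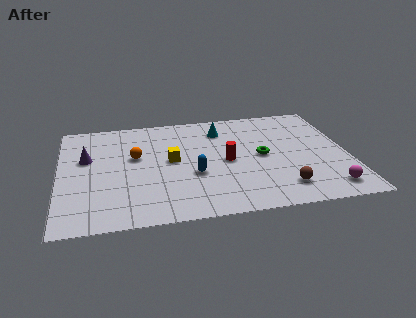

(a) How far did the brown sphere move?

1.9

The brown sphere was near (11.4, 3.4) before and (10.4, 1.8) after, so it travelled √(1.0² + 1.6²) ≈ 1.9 units.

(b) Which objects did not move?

the red cylinder and the cyan cone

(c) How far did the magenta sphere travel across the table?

2.8

From (9.8, 2.1) to (12.5, 1.4), the magenta sphere covered √(2.7² + 0.7²) ≈ 2.8 units.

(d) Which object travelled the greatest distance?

the purple cone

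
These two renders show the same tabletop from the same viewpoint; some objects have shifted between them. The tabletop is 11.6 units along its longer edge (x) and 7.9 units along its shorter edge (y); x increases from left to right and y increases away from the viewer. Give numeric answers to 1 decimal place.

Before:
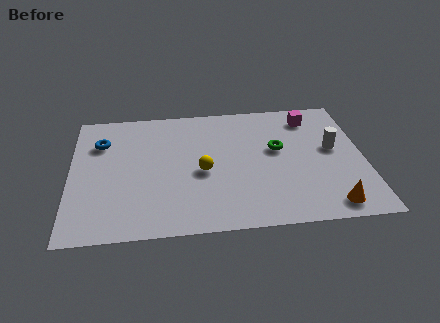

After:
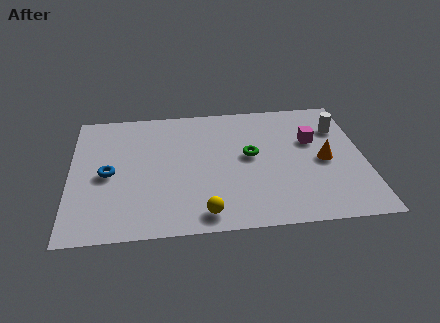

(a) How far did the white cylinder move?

1.3

The white cylinder moved from about (10.4, 4.4) to (10.7, 5.7), a distance of √(0.3² + 1.3²) ≈ 1.3.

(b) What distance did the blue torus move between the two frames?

2.0

From (1.2, 5.7) to (1.5, 3.7), the blue torus covered √(0.3² + 2.0²) ≈ 2.0 units.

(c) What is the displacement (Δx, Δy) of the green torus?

(-1.1, -0.3)

The green torus started near (8.2, 4.6) and ended near (7.1, 4.3).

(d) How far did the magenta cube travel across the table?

1.5

The magenta cube was near (9.6, 6.5) before and (9.6, 5.0) after, so it travelled √(0.0² + 1.5²) ≈ 1.5 units.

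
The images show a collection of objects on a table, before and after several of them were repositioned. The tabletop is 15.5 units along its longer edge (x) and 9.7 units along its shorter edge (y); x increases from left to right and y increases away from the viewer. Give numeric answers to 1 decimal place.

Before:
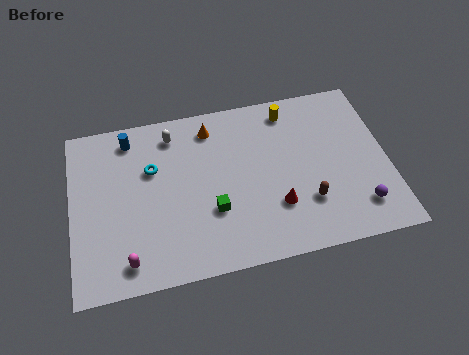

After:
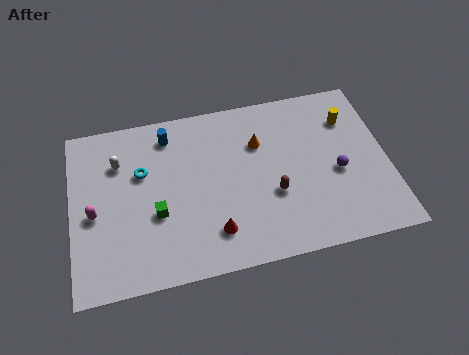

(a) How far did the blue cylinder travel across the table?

1.9

From (3.0, 8.3) to (4.9, 8.1), the blue cylinder covered √(1.9² + 0.2²) ≈ 1.9 units.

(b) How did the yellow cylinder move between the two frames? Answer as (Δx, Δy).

(2.9, -1.1)

From the two frames, the yellow cylinder sits at roughly (10.9, 8.3) before and (13.8, 7.2) after.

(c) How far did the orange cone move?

2.7

From (7.0, 8.1) to (9.3, 6.7), the orange cone covered √(2.3² + 1.4²) ≈ 2.7 units.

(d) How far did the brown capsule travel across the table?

1.8

The brown capsule was near (11.4, 2.8) before and (9.8, 3.6) after, so it travelled √(1.6² + 0.8²) ≈ 1.8 units.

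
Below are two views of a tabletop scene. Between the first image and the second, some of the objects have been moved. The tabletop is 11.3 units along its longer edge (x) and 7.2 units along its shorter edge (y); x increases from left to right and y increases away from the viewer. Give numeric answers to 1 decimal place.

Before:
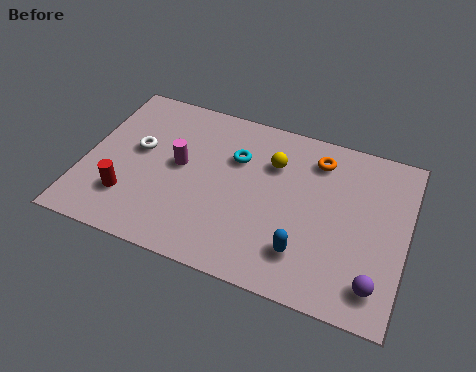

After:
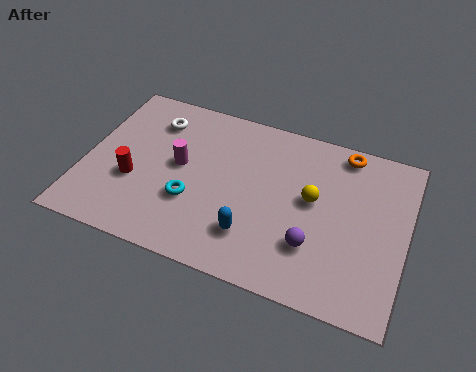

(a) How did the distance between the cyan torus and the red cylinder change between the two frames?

-2.5

Before: roughly 4.6 units apart; after: 2.1. That's 2.5 units closer together.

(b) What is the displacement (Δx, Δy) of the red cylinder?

(0.1, 0.8)

The red cylinder was at about (1.7, 1.9) and moved to about (1.8, 2.7).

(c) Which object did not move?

the magenta cylinder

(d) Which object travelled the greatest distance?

the cyan torus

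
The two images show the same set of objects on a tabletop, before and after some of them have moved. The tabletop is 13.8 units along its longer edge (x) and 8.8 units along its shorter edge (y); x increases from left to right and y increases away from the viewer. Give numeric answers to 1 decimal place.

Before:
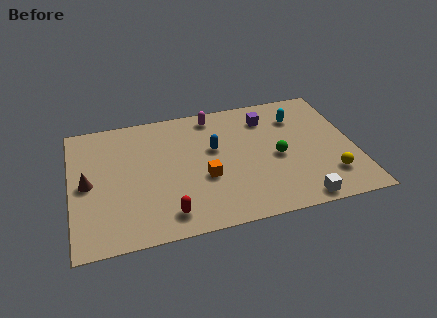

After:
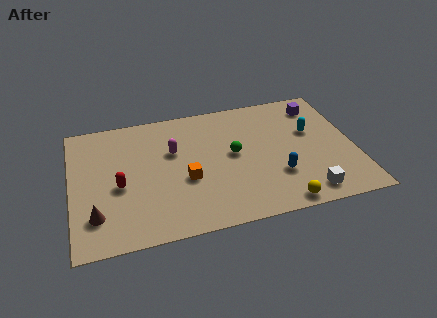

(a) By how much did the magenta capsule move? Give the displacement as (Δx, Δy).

(-2.1, -2.1)

The magenta capsule started near (7.1, 7.7) and ended near (5.0, 5.6).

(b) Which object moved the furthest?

the blue capsule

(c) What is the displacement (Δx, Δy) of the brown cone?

(0.3, -2.2)

The brown cone started near (0.8, 4.3) and ended near (1.1, 2.1).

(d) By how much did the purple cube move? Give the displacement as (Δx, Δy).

(2.6, 0.3)

The purple cube was at about (9.7, 6.9) and moved to about (12.3, 7.2).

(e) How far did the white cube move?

0.6

From (10.8, 0.8) to (11.2, 1.2), the white cube covered √(0.4² + 0.4²) ≈ 0.6 units.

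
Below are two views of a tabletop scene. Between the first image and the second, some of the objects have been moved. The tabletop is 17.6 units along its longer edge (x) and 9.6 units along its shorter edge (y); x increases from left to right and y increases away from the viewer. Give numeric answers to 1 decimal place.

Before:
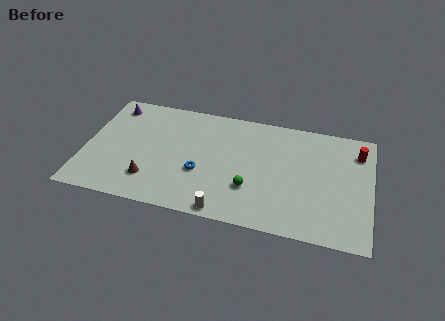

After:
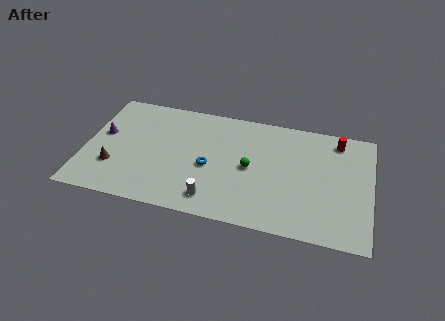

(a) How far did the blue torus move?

0.8

The blue torus was near (7.2, 3.6) before and (7.7, 4.2) after, so it travelled √(0.5² + 0.6²) ≈ 0.8 units.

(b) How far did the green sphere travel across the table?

1.7

The green sphere was near (10.3, 3.0) before and (10.2, 4.7) after, so it travelled √(0.1² + 1.7²) ≈ 1.7 units.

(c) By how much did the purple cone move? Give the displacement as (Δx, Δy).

(-0.4, -2.6)

From the two frames, the purple cone sits at roughly (1.4, 8.1) before and (1.0, 5.5) after.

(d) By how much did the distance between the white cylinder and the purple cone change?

-2.4

Before: roughly 10.5 units apart; after: 8.1. That's 2.4 units closer together.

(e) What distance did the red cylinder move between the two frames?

1.5

The red cylinder moved from about (16.7, 7.5) to (15.4, 8.2), a distance of √(1.3² + 0.7²) ≈ 1.5.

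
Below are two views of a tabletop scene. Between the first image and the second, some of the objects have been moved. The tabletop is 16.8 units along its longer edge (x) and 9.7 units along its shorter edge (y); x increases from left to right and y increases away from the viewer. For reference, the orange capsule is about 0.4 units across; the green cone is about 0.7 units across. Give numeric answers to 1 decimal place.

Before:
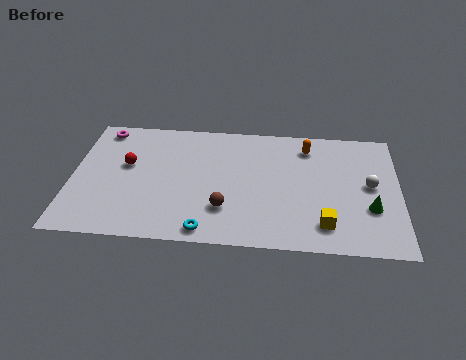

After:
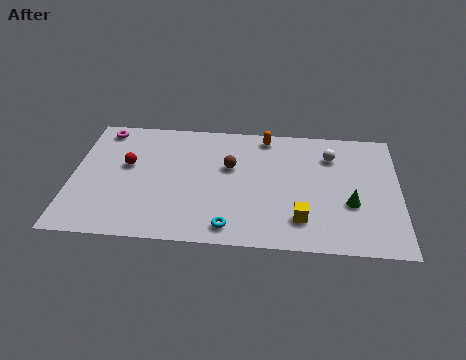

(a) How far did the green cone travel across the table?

1.0

The green cone was near (15.3, 3.3) before and (14.3, 3.6) after, so it travelled √(1.0² + 0.3²) ≈ 1.0 units.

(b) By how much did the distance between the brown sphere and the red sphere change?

-0.6

They were about 5.9 units apart before and 5.3 after — 0.6 units closer together.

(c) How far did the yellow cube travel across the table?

1.2

From (13.0, 1.9) to (11.8, 2.2), the yellow cube covered √(1.2² + 0.3²) ≈ 1.2 units.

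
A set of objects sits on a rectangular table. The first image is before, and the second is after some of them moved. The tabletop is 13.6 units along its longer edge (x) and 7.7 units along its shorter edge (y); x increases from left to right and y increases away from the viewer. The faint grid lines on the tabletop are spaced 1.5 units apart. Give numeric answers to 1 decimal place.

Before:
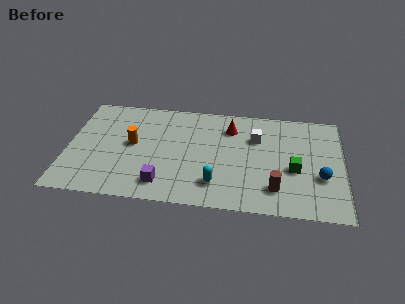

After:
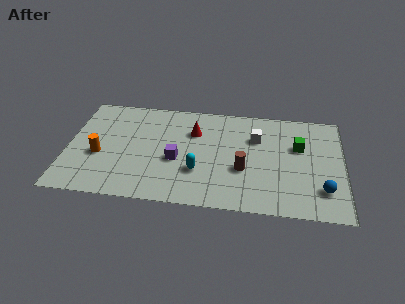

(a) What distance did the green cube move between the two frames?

1.7

From (11.2, 3.2) to (11.4, 4.9), the green cube covered √(0.2² + 1.7²) ≈ 1.7 units.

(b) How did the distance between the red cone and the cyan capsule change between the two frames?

-1.3

The distance was about 4.2 in the first image and 2.9 in the second, so they moved 1.3 units closer together.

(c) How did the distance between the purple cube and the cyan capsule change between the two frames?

-1.3

They were about 2.6 units apart before and 1.3 after — 1.3 units closer together.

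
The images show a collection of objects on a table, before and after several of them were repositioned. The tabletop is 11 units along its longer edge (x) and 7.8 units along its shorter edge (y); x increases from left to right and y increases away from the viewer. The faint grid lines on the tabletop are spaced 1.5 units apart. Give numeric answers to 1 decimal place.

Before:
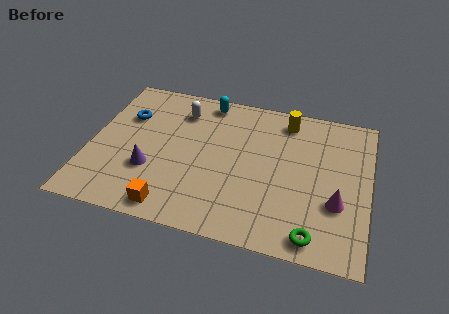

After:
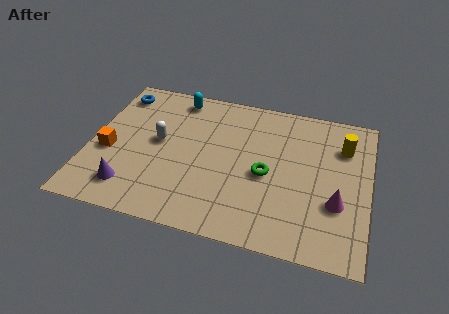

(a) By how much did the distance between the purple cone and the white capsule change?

-0.8

They were about 3.6 units apart before and 2.8 after — 0.8 units closer together.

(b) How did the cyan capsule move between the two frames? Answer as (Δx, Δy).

(-1.2, -0.1)

The cyan capsule started near (4.4, 6.9) and ended near (3.2, 6.8).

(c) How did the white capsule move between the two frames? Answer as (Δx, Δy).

(-0.7, -1.9)

The white capsule was at about (3.4, 6.1) and moved to about (2.7, 4.2).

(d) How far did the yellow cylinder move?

2.5

The yellow cylinder was near (7.6, 6.6) before and (9.9, 5.7) after, so it travelled √(2.3² + 0.9²) ≈ 2.5 units.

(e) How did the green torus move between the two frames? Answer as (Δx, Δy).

(-2.0, 2.6)

From the two frames, the green torus sits at roughly (9.0, 0.9) before and (7.0, 3.5) after.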